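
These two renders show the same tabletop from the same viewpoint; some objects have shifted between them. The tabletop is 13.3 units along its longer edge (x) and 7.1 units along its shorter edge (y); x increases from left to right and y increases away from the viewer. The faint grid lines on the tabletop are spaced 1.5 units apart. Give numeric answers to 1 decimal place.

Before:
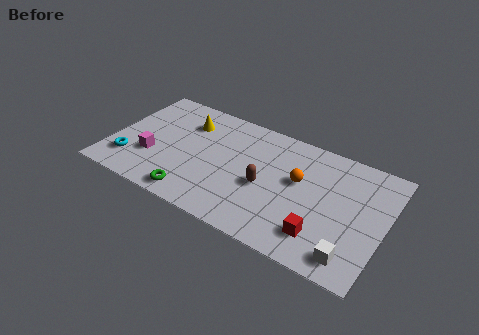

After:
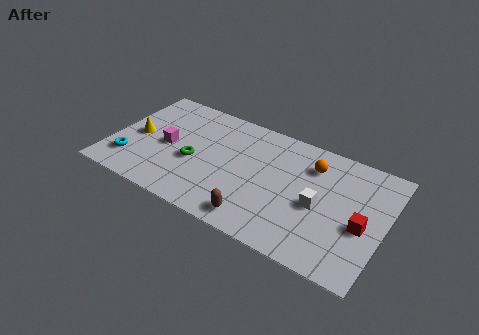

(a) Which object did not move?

the cyan torus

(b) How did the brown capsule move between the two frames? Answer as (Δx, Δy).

(-0.1, -2.1)

The brown capsule started near (7.6, 3.1) and ended near (7.5, 1.0).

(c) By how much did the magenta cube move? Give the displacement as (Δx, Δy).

(0.6, 1.0)

From the two frames, the magenta cube sits at roughly (2.1, 2.4) before and (2.7, 3.4) after.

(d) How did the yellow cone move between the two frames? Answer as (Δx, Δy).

(-2.2, -1.9)

From the two frames, the yellow cone sits at roughly (3.4, 5.3) before and (1.2, 3.4) after.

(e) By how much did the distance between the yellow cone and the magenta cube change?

-1.7

The distance was about 3.2 in the first image and 1.5 in the second, so they moved 1.7 units closer together.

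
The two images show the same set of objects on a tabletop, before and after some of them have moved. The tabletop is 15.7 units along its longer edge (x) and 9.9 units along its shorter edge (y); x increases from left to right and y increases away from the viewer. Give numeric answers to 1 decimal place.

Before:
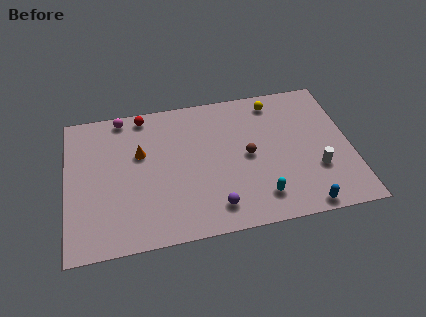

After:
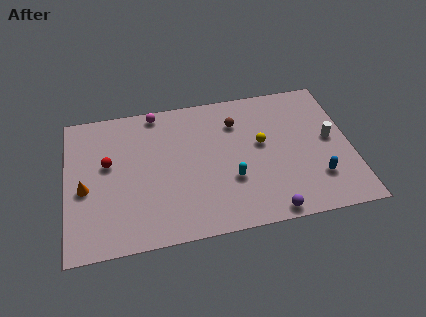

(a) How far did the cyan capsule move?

2.1

The cyan capsule was near (10.5, 1.9) before and (9.0, 3.4) after, so it travelled √(1.5² + 1.5²) ≈ 2.1 units.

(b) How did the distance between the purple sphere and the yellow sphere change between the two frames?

-2.9

Before: roughly 7.7 units apart; after: 4.8. That's 2.9 units closer together.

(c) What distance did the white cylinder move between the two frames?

2.2

The white cylinder moved from about (13.7, 3.2) to (14.6, 5.2), a distance of √(0.9² + 2.0²) ≈ 2.2.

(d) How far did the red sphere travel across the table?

3.7

The red sphere was near (4.4, 8.9) before and (2.3, 5.8) after, so it travelled √(2.1² + 3.1²) ≈ 3.7 units.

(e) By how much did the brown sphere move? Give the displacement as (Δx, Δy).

(-0.5, 2.5)

The brown sphere was at about (10.0, 4.9) and moved to about (9.5, 7.4).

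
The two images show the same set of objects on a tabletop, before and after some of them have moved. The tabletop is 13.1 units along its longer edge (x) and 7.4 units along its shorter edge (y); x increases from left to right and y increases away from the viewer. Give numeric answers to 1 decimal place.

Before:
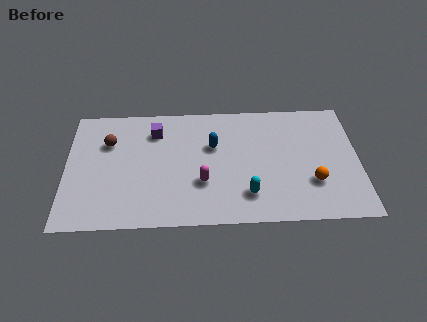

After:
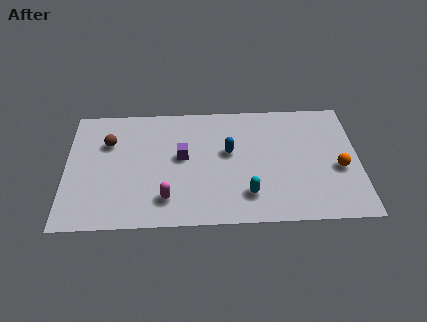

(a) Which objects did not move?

the cyan capsule and the brown sphere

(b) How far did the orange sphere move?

1.4

The orange sphere moved from about (11.0, 2.3) to (12.2, 3.1), a distance of √(1.2² + 0.8²) ≈ 1.4.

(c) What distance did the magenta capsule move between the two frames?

1.8

From (6.1, 2.5) to (4.5, 1.6), the magenta capsule covered √(1.6² + 0.9²) ≈ 1.8 units.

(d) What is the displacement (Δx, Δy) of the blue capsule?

(0.7, -0.4)

The blue capsule started near (6.6, 4.7) and ended near (7.3, 4.3).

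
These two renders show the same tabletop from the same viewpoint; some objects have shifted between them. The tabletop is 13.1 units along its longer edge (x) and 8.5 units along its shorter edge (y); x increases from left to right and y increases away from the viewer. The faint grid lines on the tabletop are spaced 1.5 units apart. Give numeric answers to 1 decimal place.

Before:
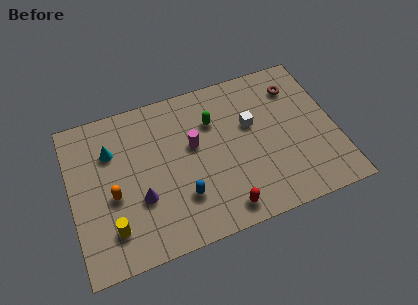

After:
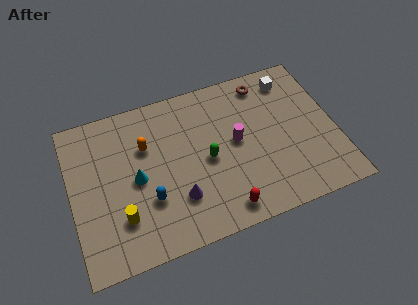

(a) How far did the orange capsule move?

2.8

The orange capsule was near (2.0, 3.6) before and (3.8, 5.7) after, so it travelled √(1.8² + 2.1²) ≈ 2.8 units.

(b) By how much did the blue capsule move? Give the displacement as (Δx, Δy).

(-1.6, 0.4)

From the two frames, the blue capsule sits at roughly (5.3, 2.4) before and (3.7, 2.8) after.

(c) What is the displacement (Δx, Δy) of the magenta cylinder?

(2.1, -0.5)

From the two frames, the magenta cylinder sits at roughly (6.1, 5.0) before and (8.2, 4.5) after.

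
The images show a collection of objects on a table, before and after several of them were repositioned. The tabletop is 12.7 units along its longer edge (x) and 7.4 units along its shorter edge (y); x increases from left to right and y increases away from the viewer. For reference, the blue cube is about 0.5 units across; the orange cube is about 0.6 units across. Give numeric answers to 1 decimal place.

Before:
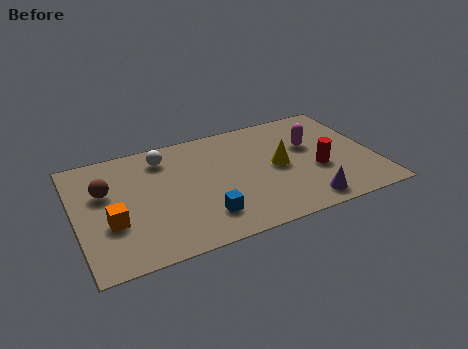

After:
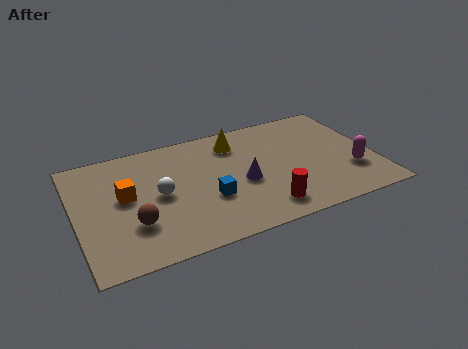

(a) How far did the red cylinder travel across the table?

3.0

The red cylinder moved from about (10.2, 2.9) to (7.7, 1.3), a distance of √(2.5² + 1.6²) ≈ 3.0.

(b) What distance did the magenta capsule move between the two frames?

2.7

The magenta capsule moved from about (10.1, 4.6) to (11.6, 2.3), a distance of √(1.5² + 2.3²) ≈ 2.7.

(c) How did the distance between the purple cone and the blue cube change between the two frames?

-2.7

They were about 4.3 units apart before and 1.6 after — 2.7 units closer together.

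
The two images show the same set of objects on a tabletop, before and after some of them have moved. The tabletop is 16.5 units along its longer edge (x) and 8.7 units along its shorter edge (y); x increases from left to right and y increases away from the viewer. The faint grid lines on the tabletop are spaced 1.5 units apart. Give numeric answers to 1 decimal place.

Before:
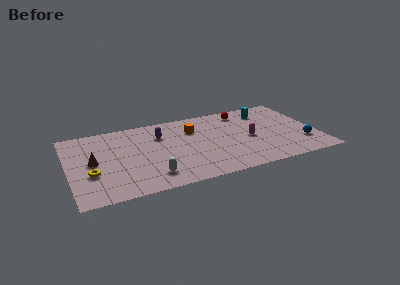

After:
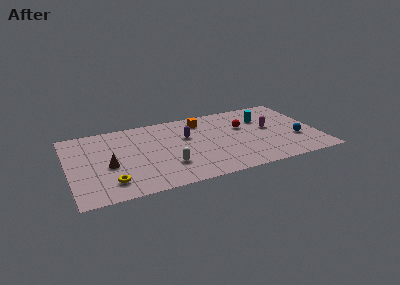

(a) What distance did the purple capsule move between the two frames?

1.8

The purple capsule moved from about (6.2, 6.2) to (7.9, 5.5), a distance of √(1.7² + 0.7²) ≈ 1.8.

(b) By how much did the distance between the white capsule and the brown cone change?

-0.5

They were about 4.5 units apart before and 4.0 after — 0.5 units closer together.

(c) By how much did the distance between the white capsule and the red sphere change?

-2.6

Before: roughly 8.7 units apart; after: 6.1. That's 2.6 units closer together.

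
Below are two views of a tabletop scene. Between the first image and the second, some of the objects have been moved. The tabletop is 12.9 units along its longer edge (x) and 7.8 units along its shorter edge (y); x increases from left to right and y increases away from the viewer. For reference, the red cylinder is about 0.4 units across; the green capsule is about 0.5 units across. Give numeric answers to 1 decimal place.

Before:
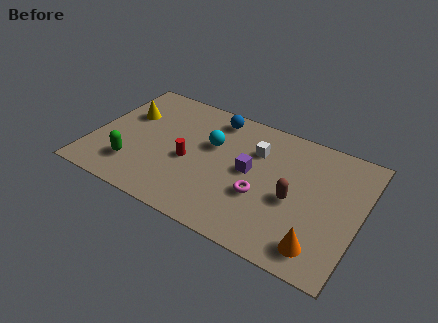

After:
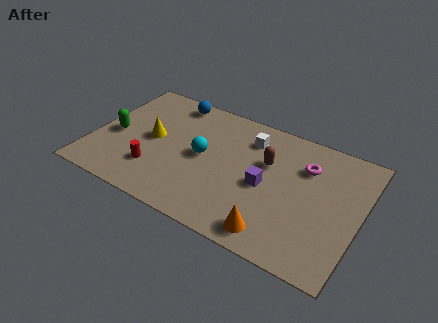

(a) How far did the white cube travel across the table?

0.7

The white cube was near (7.7, 5.5) before and (7.3, 6.1) after, so it travelled √(0.4² + 0.6²) ≈ 0.7 units.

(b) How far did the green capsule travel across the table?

2.0

The green capsule moved from about (2.2, 1.9) to (1.0, 3.5), a distance of √(1.2² + 1.6²) ≈ 2.0.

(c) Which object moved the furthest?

the magenta torus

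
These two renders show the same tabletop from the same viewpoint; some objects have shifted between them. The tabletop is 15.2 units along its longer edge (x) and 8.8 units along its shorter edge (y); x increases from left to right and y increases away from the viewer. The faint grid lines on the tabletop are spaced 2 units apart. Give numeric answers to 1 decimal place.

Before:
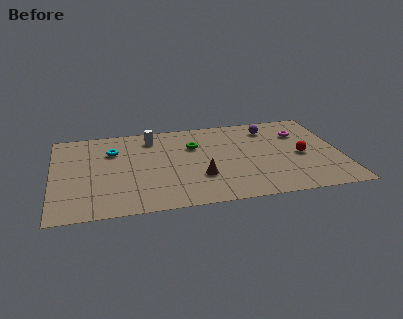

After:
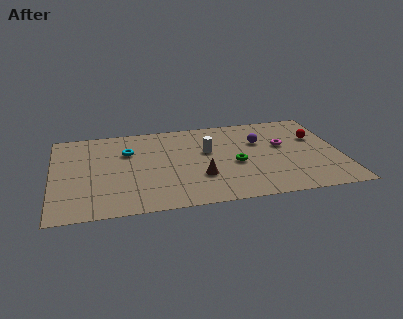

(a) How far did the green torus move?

3.0

The green torus was near (7.5, 6.0) before and (9.6, 3.8) after, so it travelled √(2.1² + 2.2²) ≈ 3.0 units.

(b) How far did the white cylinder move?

3.5

The white cylinder was near (5.3, 7.2) before and (8.2, 5.3) after, so it travelled √(2.9² + 1.9²) ≈ 3.5 units.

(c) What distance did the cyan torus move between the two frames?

0.8

From (3.2, 6.2) to (4.0, 6.0), the cyan torus covered √(0.8² + 0.2²) ≈ 0.8 units.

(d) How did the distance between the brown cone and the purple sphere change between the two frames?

-1.3

They were about 5.8 units apart before and 4.5 after — 1.3 units closer together.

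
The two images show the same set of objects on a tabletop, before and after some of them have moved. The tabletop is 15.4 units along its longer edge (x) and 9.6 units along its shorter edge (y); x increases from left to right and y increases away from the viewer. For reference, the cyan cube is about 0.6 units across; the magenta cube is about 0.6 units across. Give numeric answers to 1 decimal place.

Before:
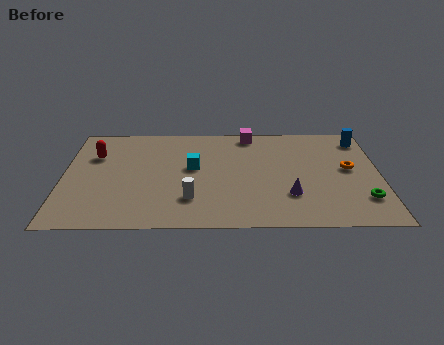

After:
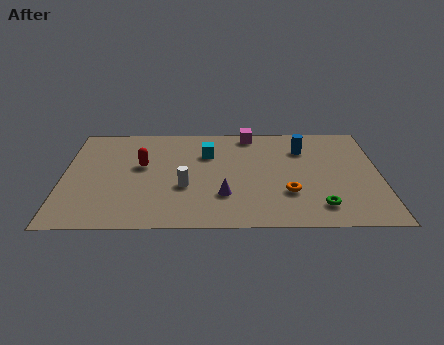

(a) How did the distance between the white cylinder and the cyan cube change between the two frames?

+0.4

Before: roughly 2.9 units apart; after: 3.3. That's 0.4 units further apart.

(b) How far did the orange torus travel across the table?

3.7

From (13.9, 5.2) to (10.9, 3.0), the orange torus covered √(3.0² + 2.2²) ≈ 3.7 units.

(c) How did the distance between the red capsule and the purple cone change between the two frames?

-5.3

They were about 10.2 units apart before and 4.9 after — 5.3 units closer together.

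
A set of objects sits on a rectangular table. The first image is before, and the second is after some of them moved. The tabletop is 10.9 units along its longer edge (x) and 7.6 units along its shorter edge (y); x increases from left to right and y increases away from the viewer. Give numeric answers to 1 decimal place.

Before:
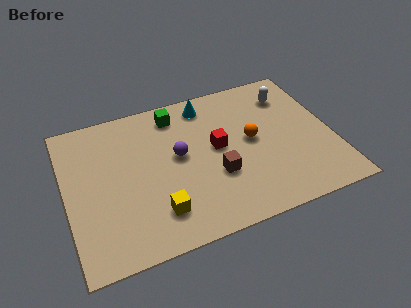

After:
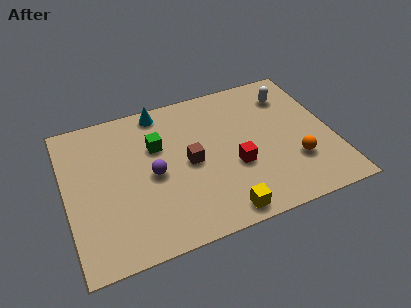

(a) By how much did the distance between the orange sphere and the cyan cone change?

+3.8

The distance was about 3.0 in the first image and 6.8 in the second, so they moved 3.8 units further apart.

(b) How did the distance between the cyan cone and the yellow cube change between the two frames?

+0.9

They were about 5.4 units apart before and 6.3 after — 0.9 units further apart.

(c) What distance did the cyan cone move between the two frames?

1.9

The cyan cone moved from about (6.0, 6.5) to (4.1, 6.8), a distance of √(1.9² + 0.3²) ≈ 1.9.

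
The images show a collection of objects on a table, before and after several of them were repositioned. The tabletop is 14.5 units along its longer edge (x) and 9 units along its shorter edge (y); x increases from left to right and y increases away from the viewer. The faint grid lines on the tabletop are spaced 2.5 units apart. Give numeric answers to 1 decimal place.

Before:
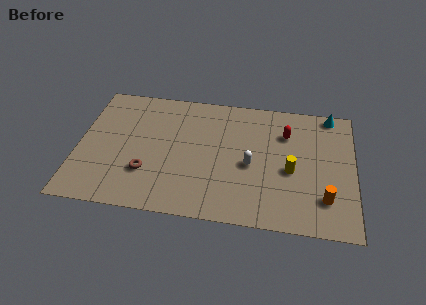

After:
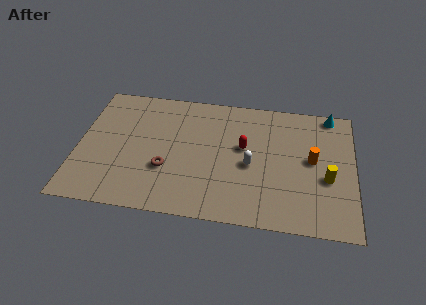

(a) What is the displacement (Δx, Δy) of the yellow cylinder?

(1.9, -0.3)

The yellow cylinder started near (11.2, 3.9) and ended near (13.1, 3.6).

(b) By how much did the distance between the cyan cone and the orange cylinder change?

-2.5

The distance was about 6.0 in the first image and 3.5 in the second, so they moved 2.5 units closer together.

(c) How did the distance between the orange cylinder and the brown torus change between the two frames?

-1.5

They were about 9.3 units apart before and 7.8 after — 1.5 units closer together.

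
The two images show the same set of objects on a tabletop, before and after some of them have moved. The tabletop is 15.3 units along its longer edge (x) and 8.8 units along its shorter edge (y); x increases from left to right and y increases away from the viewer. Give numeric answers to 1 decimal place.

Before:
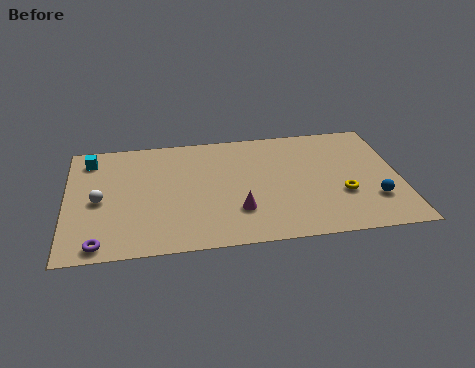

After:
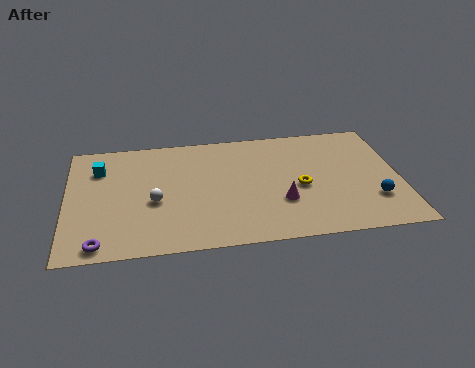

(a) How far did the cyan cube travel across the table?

0.9

The cyan cube was near (1.1, 7.3) before and (1.5, 6.5) after, so it travelled √(0.4² + 0.8²) ≈ 0.9 units.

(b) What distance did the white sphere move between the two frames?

2.5

From (1.5, 4.1) to (4.0, 3.7), the white sphere covered √(2.5² + 0.4²) ≈ 2.5 units.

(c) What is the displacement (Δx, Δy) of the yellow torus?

(-1.9, 0.8)

The yellow torus started near (12.6, 3.1) and ended near (10.7, 3.9).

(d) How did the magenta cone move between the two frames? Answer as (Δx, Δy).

(2.0, 0.4)

The magenta cone was at about (7.8, 2.5) and moved to about (9.8, 2.9).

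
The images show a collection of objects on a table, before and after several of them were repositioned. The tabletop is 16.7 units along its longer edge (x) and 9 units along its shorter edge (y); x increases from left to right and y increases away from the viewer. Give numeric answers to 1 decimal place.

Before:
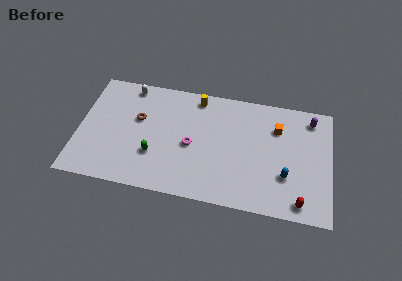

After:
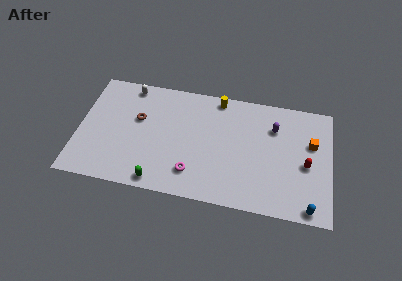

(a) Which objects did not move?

the white capsule and the brown torus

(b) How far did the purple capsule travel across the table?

2.6

From (15.3, 7.6) to (12.9, 6.5), the purple capsule covered √(2.4² + 1.1²) ≈ 2.6 units.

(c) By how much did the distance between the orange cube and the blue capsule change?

+1.2

The distance was about 3.7 in the first image and 4.9 in the second, so they moved 1.2 units further apart.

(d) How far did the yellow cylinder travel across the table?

1.4

The yellow cylinder moved from about (7.7, 7.9) to (9.1, 8.1), a distance of √(1.4² + 0.2²) ≈ 1.4.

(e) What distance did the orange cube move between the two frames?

2.4

The orange cube was near (13.1, 6.5) before and (15.4, 5.7) after, so it travelled √(2.3² + 0.8²) ≈ 2.4 units.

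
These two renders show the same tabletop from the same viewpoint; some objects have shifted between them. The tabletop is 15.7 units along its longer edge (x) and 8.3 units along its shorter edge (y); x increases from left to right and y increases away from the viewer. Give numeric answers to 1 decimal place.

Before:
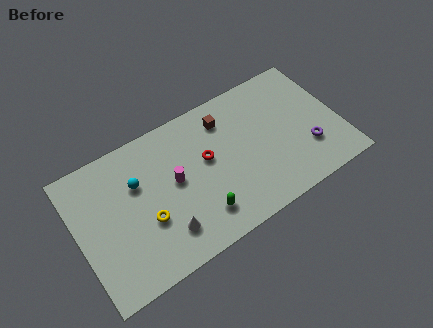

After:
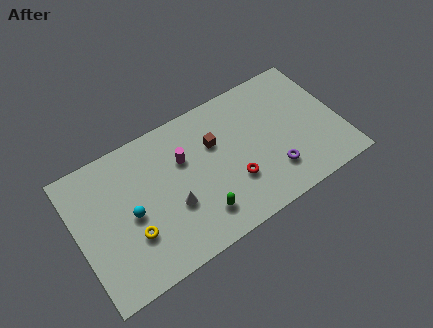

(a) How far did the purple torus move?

2.2

From (13.6, 2.5) to (11.4, 2.1), the purple torus covered √(2.2² + 0.4²) ≈ 2.2 units.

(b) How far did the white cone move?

1.4

The white cone was near (4.8, 1.9) before and (5.5, 3.1) after, so it travelled √(0.7² + 1.2²) ≈ 1.4 units.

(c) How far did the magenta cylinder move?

1.2

The magenta cylinder was near (5.8, 4.5) before and (6.5, 5.5) after, so it travelled √(0.7² + 1.0²) ≈ 1.2 units.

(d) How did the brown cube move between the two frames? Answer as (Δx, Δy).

(-0.8, -1.1)

From the two frames, the brown cube sits at roughly (9.2, 6.6) before and (8.4, 5.5) after.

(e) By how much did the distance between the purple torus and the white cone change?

-2.8

The distance was about 8.8 in the first image and 6.0 in the second, so they moved 2.8 units closer together.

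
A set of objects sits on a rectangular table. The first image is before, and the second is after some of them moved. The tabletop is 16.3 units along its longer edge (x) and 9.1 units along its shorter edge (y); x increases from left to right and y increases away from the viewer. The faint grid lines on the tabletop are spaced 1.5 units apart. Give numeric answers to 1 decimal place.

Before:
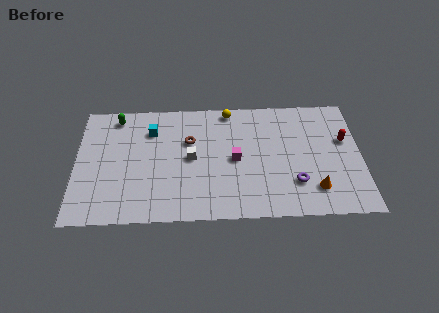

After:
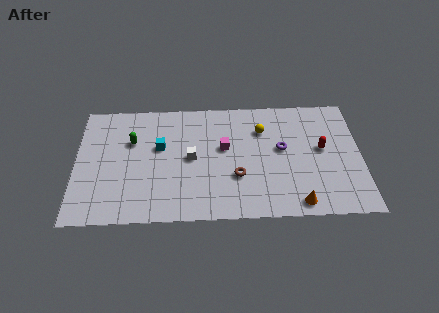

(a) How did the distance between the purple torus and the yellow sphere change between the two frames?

-4.9

Before: roughly 6.8 units apart; after: 1.9. That's 4.9 units closer together.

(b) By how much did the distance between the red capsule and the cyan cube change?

-1.9

They were about 11.2 units apart before and 9.3 after — 1.9 units closer together.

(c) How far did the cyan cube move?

1.4

From (4.3, 6.8) to (4.8, 5.5), the cyan cube covered √(0.5² + 1.3²) ≈ 1.4 units.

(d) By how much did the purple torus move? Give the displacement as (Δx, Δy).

(-0.7, 2.6)

The purple torus started near (12.5, 2.5) and ended near (11.8, 5.1).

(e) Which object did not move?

the white cube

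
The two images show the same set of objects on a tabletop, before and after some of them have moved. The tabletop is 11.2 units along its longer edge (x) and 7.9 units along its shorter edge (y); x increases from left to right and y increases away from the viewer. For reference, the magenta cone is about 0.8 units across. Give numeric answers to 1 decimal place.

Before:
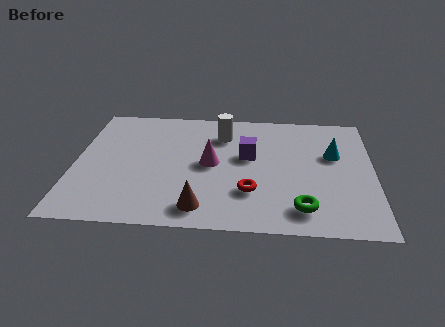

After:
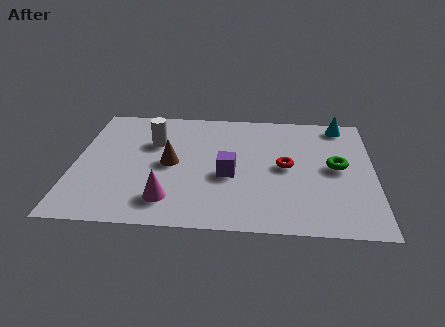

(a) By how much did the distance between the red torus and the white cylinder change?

+1.3

They were about 3.9 units apart before and 5.2 after — 1.3 units further apart.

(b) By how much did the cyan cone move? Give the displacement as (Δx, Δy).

(0.3, 2.1)

The cyan cone started near (9.7, 4.9) and ended near (10.0, 7.0).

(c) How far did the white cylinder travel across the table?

2.7

The white cylinder moved from about (5.5, 6.0) to (2.9, 5.3), a distance of √(2.6² + 0.7²) ≈ 2.7.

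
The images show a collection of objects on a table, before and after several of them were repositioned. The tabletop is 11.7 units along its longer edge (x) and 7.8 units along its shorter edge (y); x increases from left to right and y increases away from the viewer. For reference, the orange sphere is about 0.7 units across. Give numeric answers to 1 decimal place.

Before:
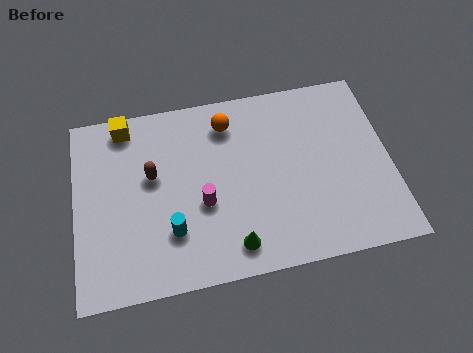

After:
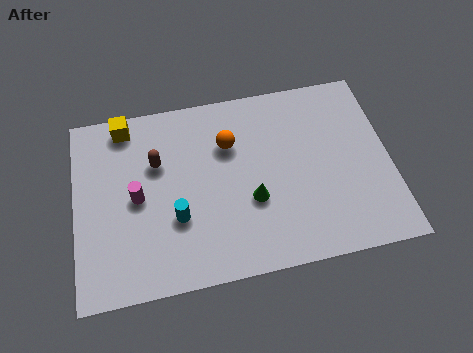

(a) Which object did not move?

the yellow cube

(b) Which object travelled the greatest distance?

the magenta cylinder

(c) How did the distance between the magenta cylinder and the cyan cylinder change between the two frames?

+0.3

Before: roughly 1.5 units apart; after: 1.8. That's 0.3 units further apart.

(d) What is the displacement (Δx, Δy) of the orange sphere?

(0.0, -0.9)

The orange sphere was at about (5.8, 6.3) and moved to about (5.8, 5.4).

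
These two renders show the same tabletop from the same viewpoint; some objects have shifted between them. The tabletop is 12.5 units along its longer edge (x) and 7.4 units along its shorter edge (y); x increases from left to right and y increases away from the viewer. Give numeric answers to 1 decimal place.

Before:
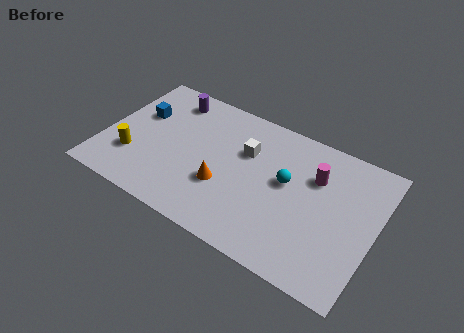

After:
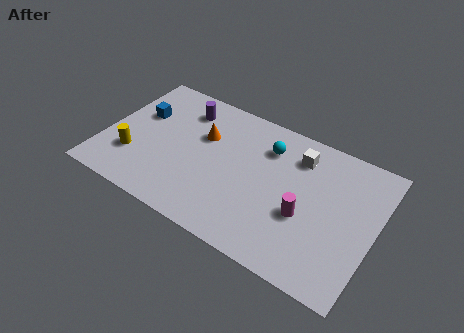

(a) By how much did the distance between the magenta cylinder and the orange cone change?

+0.7

Before: roughly 4.6 units apart; after: 5.3. That's 0.7 units further apart.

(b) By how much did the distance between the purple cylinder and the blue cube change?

+0.3

Before: roughly 1.9 units apart; after: 2.2. That's 0.3 units further apart.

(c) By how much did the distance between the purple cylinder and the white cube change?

+1.4

The distance was about 4.0 in the first image and 5.4 in the second, so they moved 1.4 units further apart.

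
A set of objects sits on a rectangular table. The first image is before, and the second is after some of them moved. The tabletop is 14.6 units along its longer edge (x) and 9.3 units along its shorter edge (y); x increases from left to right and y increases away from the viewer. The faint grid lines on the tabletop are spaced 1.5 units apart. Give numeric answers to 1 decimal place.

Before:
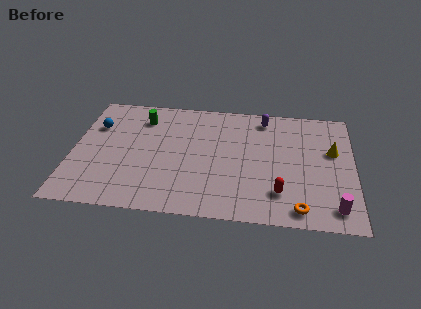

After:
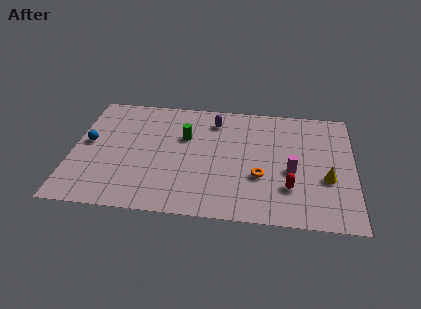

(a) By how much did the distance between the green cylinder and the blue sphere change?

+2.5

They were about 2.6 units apart before and 5.1 after — 2.5 units further apart.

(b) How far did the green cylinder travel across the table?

2.6

From (3.5, 7.3) to (5.8, 6.0), the green cylinder covered √(2.3² + 1.3²) ≈ 2.6 units.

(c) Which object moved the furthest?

the magenta cylinder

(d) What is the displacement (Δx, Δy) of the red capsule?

(0.5, 0.4)

The red capsule was at about (10.8, 2.2) and moved to about (11.3, 2.6).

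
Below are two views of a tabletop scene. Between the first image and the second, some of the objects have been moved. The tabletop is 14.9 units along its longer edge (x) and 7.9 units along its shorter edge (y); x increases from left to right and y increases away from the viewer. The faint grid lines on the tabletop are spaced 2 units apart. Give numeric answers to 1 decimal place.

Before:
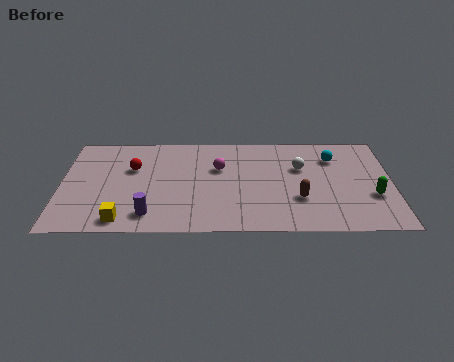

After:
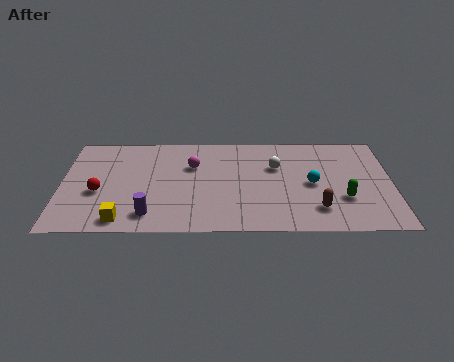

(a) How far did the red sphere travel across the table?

2.4

The red sphere moved from about (3.2, 5.1) to (1.7, 3.2), a distance of √(1.5² + 1.9²) ≈ 2.4.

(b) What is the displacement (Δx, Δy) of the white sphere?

(-1.1, 0.1)

The white sphere was at about (10.8, 5.1) and moved to about (9.7, 5.2).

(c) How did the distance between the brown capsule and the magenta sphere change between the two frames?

+2.2

The distance was about 4.4 in the first image and 6.6 in the second, so they moved 2.2 units further apart.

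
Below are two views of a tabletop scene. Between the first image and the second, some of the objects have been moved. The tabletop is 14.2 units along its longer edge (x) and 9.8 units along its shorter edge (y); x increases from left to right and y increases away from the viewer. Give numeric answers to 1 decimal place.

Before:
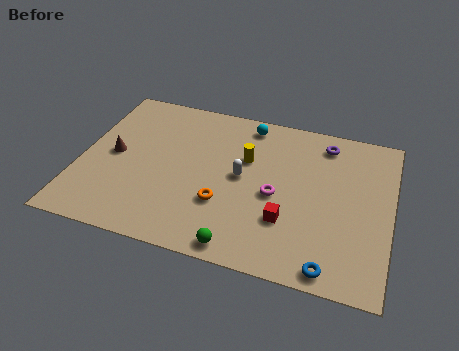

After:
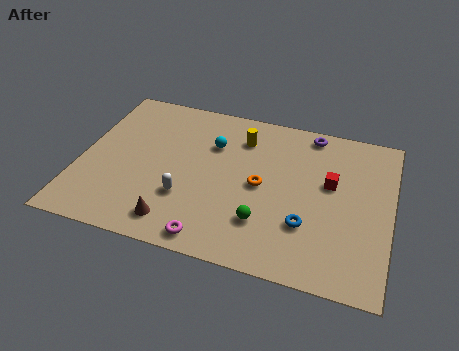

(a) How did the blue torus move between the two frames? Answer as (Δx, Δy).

(-1.2, 2.1)

The blue torus started near (11.7, 0.9) and ended near (10.5, 3.0).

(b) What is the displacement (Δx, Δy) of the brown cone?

(3.2, -3.4)

From the two frames, the brown cone sits at roughly (1.5, 4.9) before and (4.7, 1.5) after.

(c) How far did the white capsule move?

3.1

The white capsule moved from about (7.4, 5.1) to (5.0, 3.1), a distance of √(2.4² + 2.0²) ≈ 3.1.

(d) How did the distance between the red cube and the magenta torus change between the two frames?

+5.4

The distance was about 1.5 in the first image and 6.9 in the second, so they moved 5.4 units further apart.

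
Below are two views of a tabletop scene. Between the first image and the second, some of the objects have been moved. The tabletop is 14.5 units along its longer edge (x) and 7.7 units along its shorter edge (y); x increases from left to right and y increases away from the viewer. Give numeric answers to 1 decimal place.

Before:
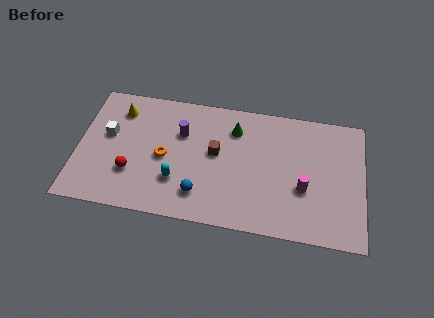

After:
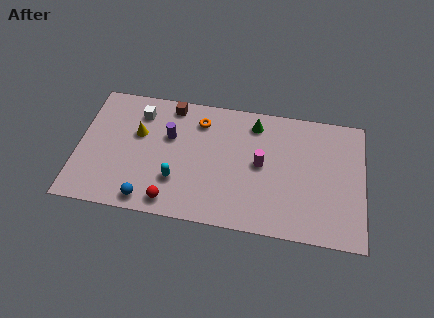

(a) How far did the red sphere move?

2.5

The red sphere was near (2.8, 2.4) before and (4.9, 1.0) after, so it travelled √(2.1² + 1.4²) ≈ 2.5 units.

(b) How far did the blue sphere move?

2.7

The blue sphere was near (6.3, 1.7) before and (3.7, 0.9) after, so it travelled √(2.6² + 0.8²) ≈ 2.7 units.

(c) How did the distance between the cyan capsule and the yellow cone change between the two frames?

-1.6

Before: roughly 4.9 units apart; after: 3.3. That's 1.6 units closer together.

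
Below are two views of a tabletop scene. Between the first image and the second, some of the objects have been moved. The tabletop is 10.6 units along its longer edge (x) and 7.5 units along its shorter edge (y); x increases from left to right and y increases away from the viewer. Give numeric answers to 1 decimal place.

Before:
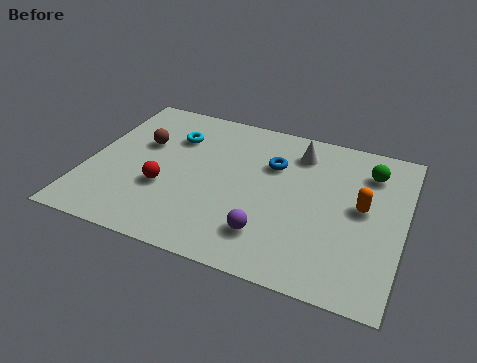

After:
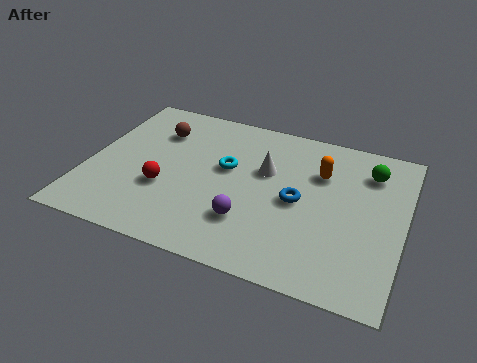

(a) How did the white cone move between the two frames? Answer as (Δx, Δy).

(-1.0, -1.3)

The white cone started near (6.9, 6.0) and ended near (5.9, 4.7).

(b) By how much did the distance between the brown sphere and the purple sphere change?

-0.6

They were about 5.5 units apart before and 4.9 after — 0.6 units closer together.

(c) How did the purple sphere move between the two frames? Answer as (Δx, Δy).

(-0.7, 0.4)

The purple sphere started near (6.3, 1.7) and ended near (5.6, 2.1).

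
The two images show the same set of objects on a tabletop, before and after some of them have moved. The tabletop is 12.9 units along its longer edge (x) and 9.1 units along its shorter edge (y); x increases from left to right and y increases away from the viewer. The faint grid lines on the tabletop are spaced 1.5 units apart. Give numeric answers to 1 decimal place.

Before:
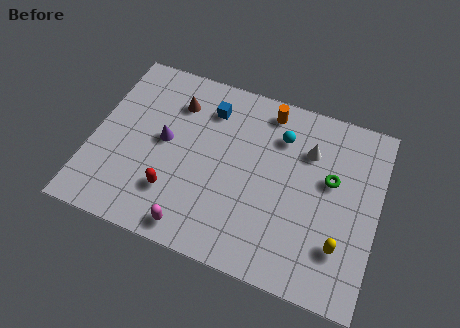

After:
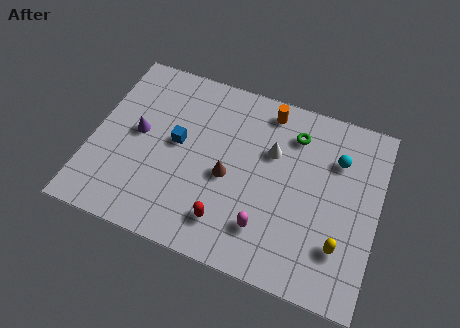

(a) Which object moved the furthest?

the brown cone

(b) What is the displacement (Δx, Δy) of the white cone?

(-1.6, -0.6)

The white cone was at about (9.6, 6.5) and moved to about (8.0, 5.9).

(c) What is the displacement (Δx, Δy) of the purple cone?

(-1.2, 0.0)

The purple cone was at about (3.2, 4.8) and moved to about (2.0, 4.8).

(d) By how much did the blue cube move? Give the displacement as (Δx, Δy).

(-1.2, -2.2)

The blue cube started near (5.0, 7.1) and ended near (3.8, 4.9).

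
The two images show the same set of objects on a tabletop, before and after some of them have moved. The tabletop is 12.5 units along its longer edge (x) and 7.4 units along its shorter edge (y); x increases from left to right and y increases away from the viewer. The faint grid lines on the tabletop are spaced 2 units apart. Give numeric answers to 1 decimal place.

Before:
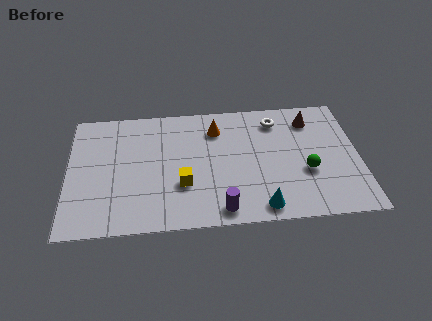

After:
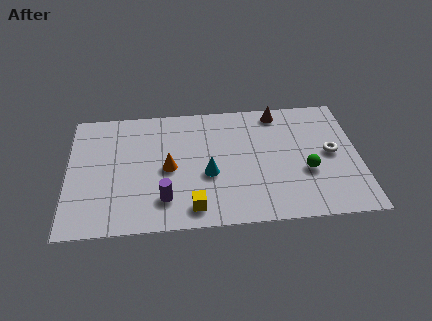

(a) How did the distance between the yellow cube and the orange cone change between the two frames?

-0.9

They were about 3.5 units apart before and 2.6 after — 0.9 units closer together.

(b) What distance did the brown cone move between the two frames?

1.5

The brown cone was near (10.5, 5.9) before and (9.1, 6.5) after, so it travelled √(1.4² + 0.6²) ≈ 1.5 units.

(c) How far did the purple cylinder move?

2.5

The purple cylinder moved from about (6.5, 0.9) to (4.1, 1.7), a distance of √(2.4² + 0.8²) ≈ 2.5.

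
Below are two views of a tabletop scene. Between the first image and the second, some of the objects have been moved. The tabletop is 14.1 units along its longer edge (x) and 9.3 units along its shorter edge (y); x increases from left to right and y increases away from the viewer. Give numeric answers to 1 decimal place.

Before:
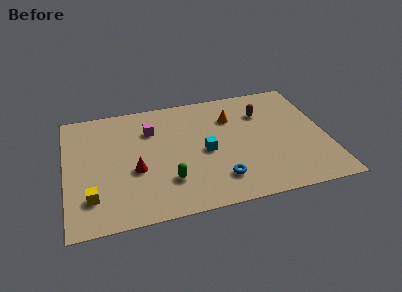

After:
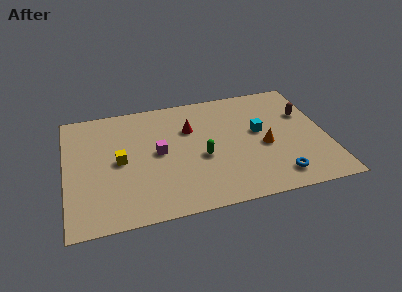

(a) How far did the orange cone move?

3.1

The orange cone was near (9.1, 6.7) before and (10.7, 4.0) after, so it travelled √(1.6² + 2.7²) ≈ 3.1 units.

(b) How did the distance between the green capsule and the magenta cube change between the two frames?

-1.8

They were about 4.3 units apart before and 2.5 after — 1.8 units closer together.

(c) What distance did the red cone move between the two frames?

4.0

The red cone moved from about (3.7, 3.7) to (6.8, 6.3), a distance of √(3.1² + 2.6²) ≈ 4.0.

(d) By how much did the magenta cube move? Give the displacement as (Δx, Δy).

(0.3, -1.9)

The magenta cube started near (4.7, 6.7) and ended near (5.0, 4.8).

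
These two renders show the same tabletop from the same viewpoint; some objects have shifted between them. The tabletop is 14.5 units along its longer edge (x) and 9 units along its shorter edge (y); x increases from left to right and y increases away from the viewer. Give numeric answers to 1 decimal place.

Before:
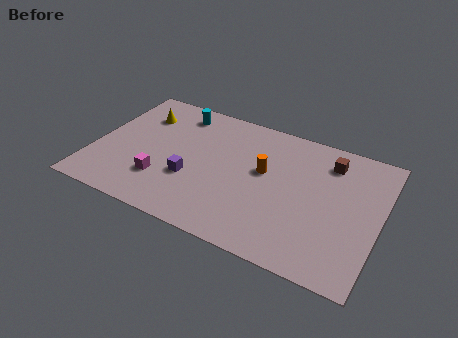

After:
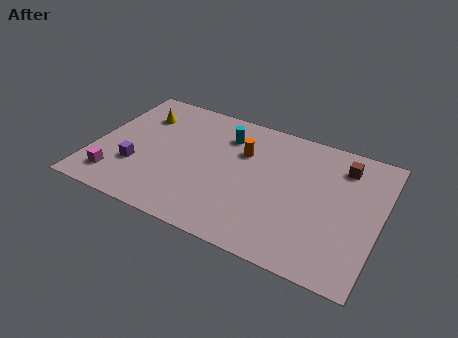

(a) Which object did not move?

the yellow cone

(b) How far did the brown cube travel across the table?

0.7

The brown cube was near (11.7, 7.2) before and (12.4, 7.2) after, so it travelled √(0.7² + 0.0²) ≈ 0.7 units.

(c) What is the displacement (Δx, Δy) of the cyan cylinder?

(2.6, -0.7)

The cyan cylinder was at about (3.8, 7.6) and moved to about (6.4, 6.9).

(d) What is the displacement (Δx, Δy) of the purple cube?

(-2.8, -0.3)

The purple cube was at about (5.1, 3.2) and moved to about (2.3, 2.9).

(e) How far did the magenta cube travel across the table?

2.4

From (3.7, 2.5) to (1.4, 1.7), the magenta cube covered √(2.3² + 0.8²) ≈ 2.4 units.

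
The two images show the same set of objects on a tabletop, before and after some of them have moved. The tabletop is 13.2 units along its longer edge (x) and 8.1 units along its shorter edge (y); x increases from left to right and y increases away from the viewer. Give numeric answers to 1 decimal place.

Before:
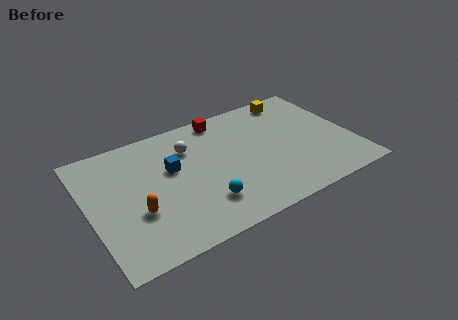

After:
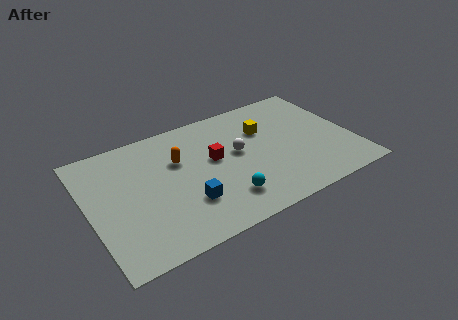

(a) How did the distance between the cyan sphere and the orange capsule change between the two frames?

+0.6

The distance was about 3.3 in the first image and 3.9 in the second, so they moved 0.6 units further apart.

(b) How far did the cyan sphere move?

1.0

The cyan sphere moved from about (5.4, 2.0) to (6.4, 1.8), a distance of √(1.0² + 0.2²) ≈ 1.0.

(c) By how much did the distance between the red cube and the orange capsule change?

-4.7

Before: roughly 6.5 units apart; after: 1.8. That's 4.7 units closer together.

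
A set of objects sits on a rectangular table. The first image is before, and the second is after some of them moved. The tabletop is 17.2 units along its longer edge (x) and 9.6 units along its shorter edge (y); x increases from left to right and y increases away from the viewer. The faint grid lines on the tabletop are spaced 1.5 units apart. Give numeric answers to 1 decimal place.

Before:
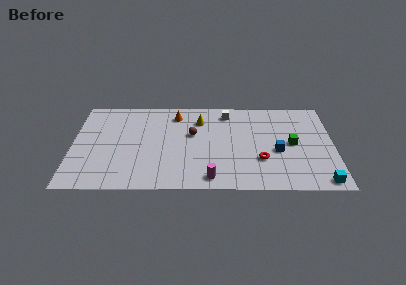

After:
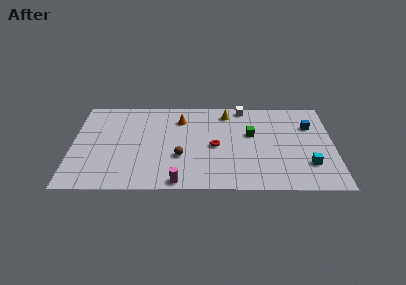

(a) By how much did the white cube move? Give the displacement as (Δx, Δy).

(1.1, 0.6)

From the two frames, the white cube sits at roughly (10.2, 8.1) before and (11.3, 8.7) after.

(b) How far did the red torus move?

3.3

The red torus was near (12.4, 3.1) before and (9.4, 4.5) after, so it travelled √(3.0² + 1.4²) ≈ 3.3 units.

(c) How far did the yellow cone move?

2.0

The yellow cone moved from about (8.4, 7.3) to (10.2, 8.1), a distance of √(1.8² + 0.8²) ≈ 2.0.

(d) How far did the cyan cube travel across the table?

1.9

The cyan cube moved from about (16.3, 0.9) to (15.5, 2.6), a distance of √(0.8² + 1.7²) ≈ 1.9.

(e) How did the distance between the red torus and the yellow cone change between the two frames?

-2.1

Before: roughly 5.8 units apart; after: 3.7. That's 2.1 units closer together.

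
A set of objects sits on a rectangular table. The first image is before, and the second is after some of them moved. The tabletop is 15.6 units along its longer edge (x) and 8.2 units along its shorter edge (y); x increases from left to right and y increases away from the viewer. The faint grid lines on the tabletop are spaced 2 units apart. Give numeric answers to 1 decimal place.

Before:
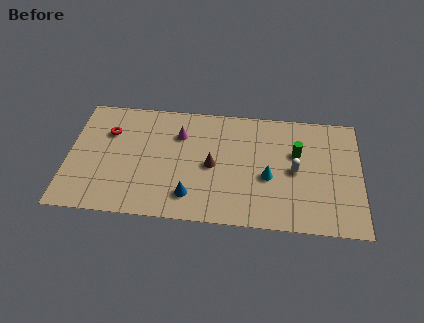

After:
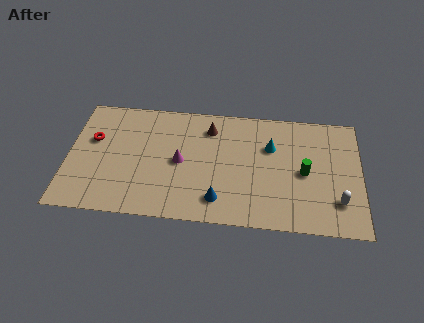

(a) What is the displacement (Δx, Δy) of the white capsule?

(2.3, -1.9)

The white capsule was at about (12.1, 4.0) and moved to about (14.4, 2.1).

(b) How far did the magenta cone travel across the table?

1.9

The magenta cone was near (5.9, 5.9) before and (6.0, 4.0) after, so it travelled √(0.1² + 1.9²) ≈ 1.9 units.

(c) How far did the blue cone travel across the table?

1.5

From (6.6, 1.7) to (8.1, 1.6), the blue cone covered √(1.5² + 0.1²) ≈ 1.5 units.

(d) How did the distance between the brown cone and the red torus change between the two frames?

+0.5

The distance was about 5.9 in the first image and 6.4 in the second, so they moved 0.5 units further apart.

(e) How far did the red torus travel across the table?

1.0

From (2.1, 5.7) to (1.3, 5.1), the red torus covered √(0.8² + 0.6²) ≈ 1.0 units.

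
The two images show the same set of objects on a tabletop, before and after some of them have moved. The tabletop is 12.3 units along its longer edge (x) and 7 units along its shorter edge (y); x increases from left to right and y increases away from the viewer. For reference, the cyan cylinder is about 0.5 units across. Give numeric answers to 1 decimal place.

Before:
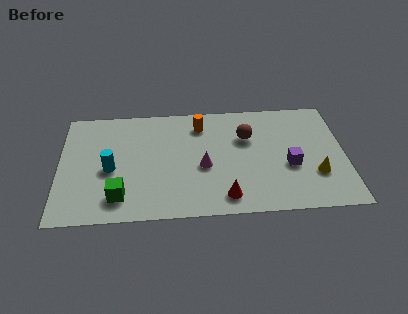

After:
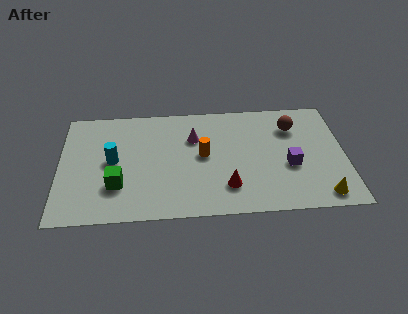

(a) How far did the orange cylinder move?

1.9

From (6.1, 5.6) to (6.2, 3.7), the orange cylinder covered √(0.1² + 1.9²) ≈ 1.9 units.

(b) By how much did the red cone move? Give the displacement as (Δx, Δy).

(0.1, 0.6)

The red cone was at about (7.1, 1.1) and moved to about (7.2, 1.7).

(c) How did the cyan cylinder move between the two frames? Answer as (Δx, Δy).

(0.1, 0.5)

From the two frames, the cyan cylinder sits at roughly (2.2, 3.1) before and (2.3, 3.6) after.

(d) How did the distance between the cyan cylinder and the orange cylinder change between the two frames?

-0.7

The distance was about 4.6 in the first image and 3.9 in the second, so they moved 0.7 units closer together.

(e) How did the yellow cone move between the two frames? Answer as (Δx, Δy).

(0.2, -1.3)

The yellow cone was at about (11.0, 2.2) and moved to about (11.2, 0.9).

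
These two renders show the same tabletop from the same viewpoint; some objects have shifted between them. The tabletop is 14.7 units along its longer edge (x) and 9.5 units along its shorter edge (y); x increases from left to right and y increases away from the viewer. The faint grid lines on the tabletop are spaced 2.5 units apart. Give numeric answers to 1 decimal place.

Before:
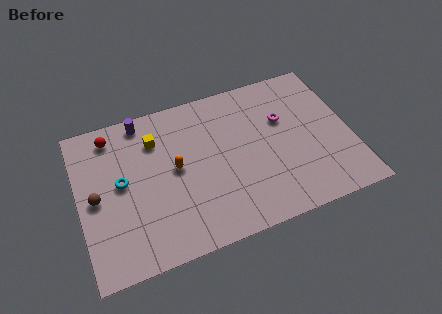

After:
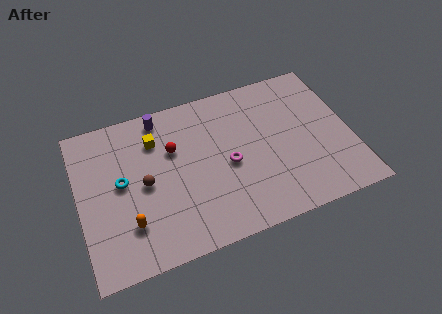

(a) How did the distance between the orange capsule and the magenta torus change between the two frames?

-0.3

They were about 6.1 units apart before and 5.8 after — 0.3 units closer together.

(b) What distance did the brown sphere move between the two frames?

2.6

From (0.9, 4.6) to (3.5, 4.6), the brown sphere covered √(2.6² + 0.0²) ≈ 2.6 units.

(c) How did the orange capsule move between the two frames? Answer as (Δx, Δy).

(-2.7, -2.5)

The orange capsule was at about (5.2, 5.0) and moved to about (2.5, 2.5).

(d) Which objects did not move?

the cyan torus and the yellow cube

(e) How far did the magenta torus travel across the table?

3.7

The magenta torus was near (11.2, 6.1) before and (8.0, 4.3) after, so it travelled √(3.2² + 1.8²) ≈ 3.7 units.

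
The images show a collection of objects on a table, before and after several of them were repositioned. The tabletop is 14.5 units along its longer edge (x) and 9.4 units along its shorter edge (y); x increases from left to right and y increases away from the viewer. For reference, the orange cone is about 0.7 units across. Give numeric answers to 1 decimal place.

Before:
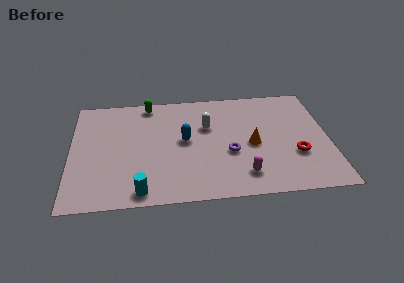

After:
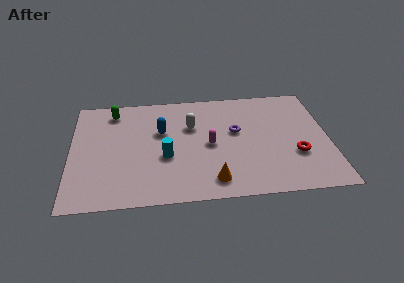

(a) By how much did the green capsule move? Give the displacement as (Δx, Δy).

(-2.0, -0.5)

From the two frames, the green capsule sits at roughly (4.4, 8.4) before and (2.4, 7.9) after.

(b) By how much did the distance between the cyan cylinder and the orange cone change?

-3.7

The distance was about 7.1 in the first image and 3.4 in the second, so they moved 3.7 units closer together.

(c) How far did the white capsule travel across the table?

0.9

The white capsule moved from about (7.7, 6.1) to (6.8, 6.2), a distance of √(0.9² + 0.1²) ≈ 0.9.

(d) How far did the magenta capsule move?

3.2

The magenta capsule was near (9.6, 1.8) before and (7.8, 4.5) after, so it travelled √(1.8² + 2.7²) ≈ 3.2 units.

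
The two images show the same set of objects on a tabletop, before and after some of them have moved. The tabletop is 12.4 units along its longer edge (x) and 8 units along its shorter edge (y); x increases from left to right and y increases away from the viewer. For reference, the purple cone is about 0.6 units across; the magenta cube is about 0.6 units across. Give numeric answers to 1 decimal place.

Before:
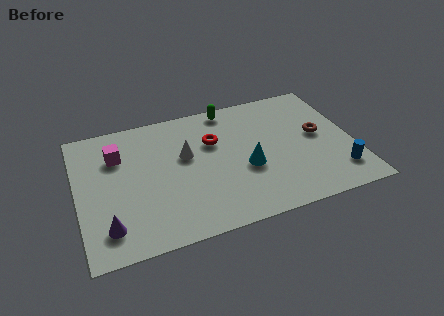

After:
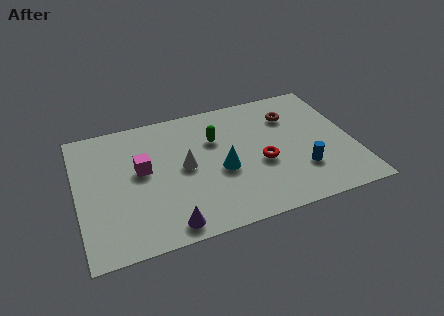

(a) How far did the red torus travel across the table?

2.8

From (6.2, 5.3) to (8.2, 3.3), the red torus covered √(2.0² + 2.0²) ≈ 2.8 units.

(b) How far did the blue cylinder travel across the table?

1.7

From (11.5, 1.7) to (9.9, 2.3), the blue cylinder covered √(1.6² + 0.6²) ≈ 1.7 units.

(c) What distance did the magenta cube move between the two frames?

1.6

The magenta cube was near (1.9, 5.7) before and (2.9, 4.5) after, so it travelled √(1.0² + 1.2²) ≈ 1.6 units.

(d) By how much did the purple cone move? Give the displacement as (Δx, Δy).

(2.6, -0.7)

The purple cone was at about (1.2, 1.6) and moved to about (3.8, 0.9).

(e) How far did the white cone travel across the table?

0.7

From (4.9, 4.8) to (4.8, 4.1), the white cone covered √(0.1² + 0.7²) ≈ 0.7 units.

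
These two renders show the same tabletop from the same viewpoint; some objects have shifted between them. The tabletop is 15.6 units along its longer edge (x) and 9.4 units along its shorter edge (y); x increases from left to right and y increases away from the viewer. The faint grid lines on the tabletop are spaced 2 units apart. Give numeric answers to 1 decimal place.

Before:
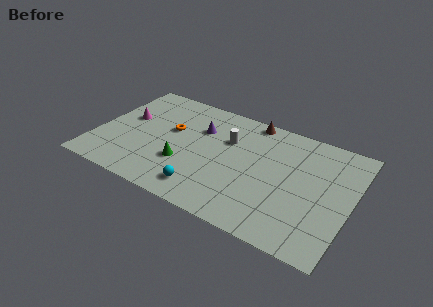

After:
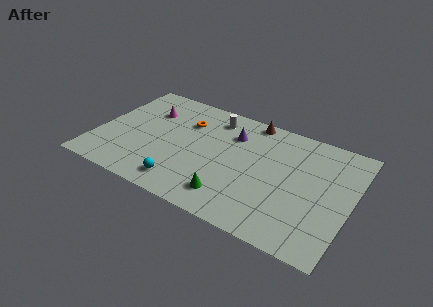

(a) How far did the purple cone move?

2.0

From (6.1, 6.5) to (8.1, 6.9), the purple cone covered √(2.0² + 0.4²) ≈ 2.0 units.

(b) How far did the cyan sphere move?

1.3

From (7.1, 1.6) to (5.8, 1.5), the cyan sphere covered √(1.3² + 0.1²) ≈ 1.3 units.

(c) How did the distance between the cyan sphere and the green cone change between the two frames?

+0.8

The distance was about 2.1 in the first image and 2.9 in the second, so they moved 0.8 units further apart.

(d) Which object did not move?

the brown cone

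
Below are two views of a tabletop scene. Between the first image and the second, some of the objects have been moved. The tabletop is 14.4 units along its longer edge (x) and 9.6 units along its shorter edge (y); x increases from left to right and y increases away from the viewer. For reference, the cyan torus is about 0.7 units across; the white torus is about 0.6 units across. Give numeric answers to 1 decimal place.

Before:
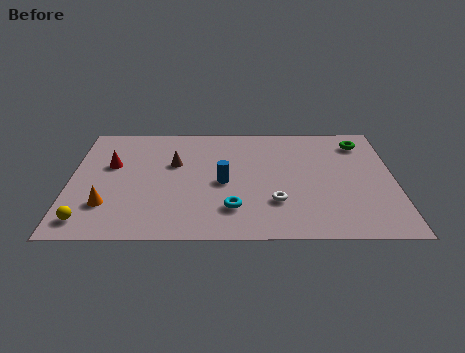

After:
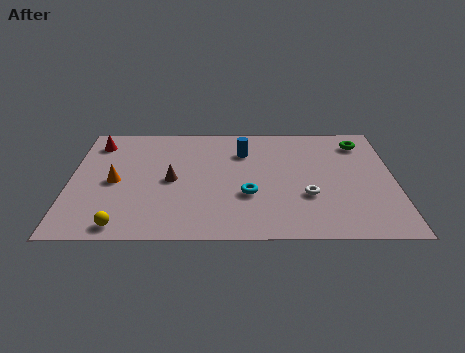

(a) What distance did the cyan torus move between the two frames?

1.3

From (7.2, 2.3) to (7.9, 3.4), the cyan torus covered √(0.7² + 1.1²) ≈ 1.3 units.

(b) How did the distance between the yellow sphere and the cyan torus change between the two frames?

-0.4

They were about 6.4 units apart before and 6.0 after — 0.4 units closer together.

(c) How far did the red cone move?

2.0

The red cone was near (1.8, 5.9) before and (1.1, 7.8) after, so it travelled √(0.7² + 1.9²) ≈ 2.0 units.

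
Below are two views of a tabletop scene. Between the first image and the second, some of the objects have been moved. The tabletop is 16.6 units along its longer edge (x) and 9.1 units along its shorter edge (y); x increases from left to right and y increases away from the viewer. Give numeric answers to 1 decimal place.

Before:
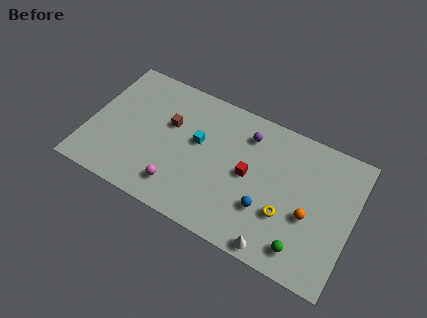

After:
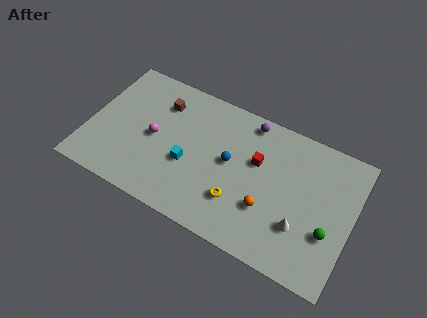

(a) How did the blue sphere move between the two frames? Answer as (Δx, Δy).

(-2.5, 2.0)

From the two frames, the blue sphere sits at roughly (11.4, 2.9) before and (8.9, 4.9) after.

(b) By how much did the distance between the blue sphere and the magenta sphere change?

-0.7

The distance was about 5.5 in the first image and 4.8 in the second, so they moved 0.7 units closer together.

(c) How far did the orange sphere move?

2.6

From (14.0, 3.7) to (11.5, 3.0), the orange sphere covered √(2.5² + 0.7²) ≈ 2.6 units.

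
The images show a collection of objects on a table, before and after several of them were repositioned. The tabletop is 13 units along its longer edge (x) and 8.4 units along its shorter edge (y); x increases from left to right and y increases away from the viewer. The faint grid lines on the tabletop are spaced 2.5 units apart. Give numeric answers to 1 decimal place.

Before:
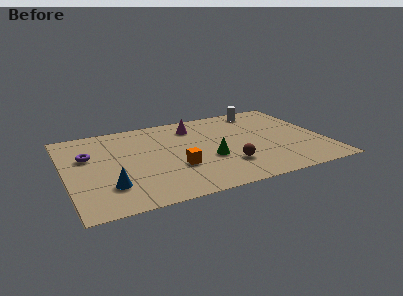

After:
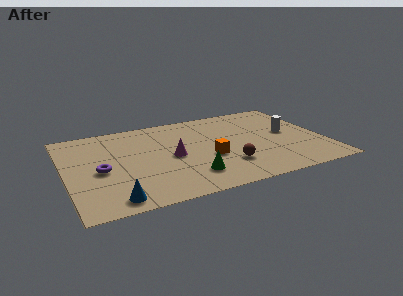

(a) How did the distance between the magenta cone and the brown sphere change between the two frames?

-1.5

They were about 4.6 units apart before and 3.1 after — 1.5 units closer together.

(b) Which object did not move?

the brown sphere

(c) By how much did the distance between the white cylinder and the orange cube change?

-2.2

The distance was about 6.6 in the first image and 4.4 in the second, so they moved 2.2 units closer together.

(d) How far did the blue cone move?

1.2

The blue cone was near (2.0, 2.2) before and (2.1, 1.0) after, so it travelled √(0.1² + 1.2²) ≈ 1.2 units.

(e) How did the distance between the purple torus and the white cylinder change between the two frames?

+0.3

They were about 9.3 units apart before and 9.6 after — 0.3 units further apart.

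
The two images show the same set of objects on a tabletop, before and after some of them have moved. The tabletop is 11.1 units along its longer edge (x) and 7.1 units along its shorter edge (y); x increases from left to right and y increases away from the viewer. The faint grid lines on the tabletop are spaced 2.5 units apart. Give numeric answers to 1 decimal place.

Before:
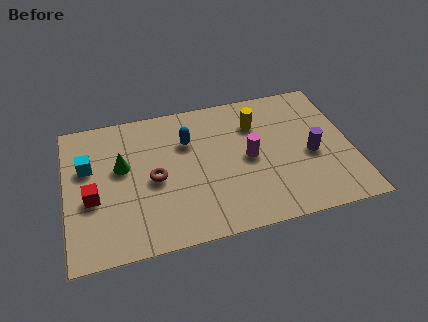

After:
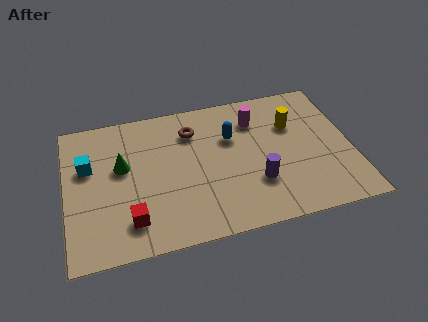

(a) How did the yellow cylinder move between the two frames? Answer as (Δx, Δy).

(1.4, -0.4)

From the two frames, the yellow cylinder sits at roughly (7.5, 5.2) before and (8.9, 4.8) after.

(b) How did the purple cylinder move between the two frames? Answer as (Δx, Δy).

(-2.2, -0.9)

From the two frames, the purple cylinder sits at roughly (9.5, 3.1) before and (7.3, 2.2) after.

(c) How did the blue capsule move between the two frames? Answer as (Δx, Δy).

(1.7, -0.2)

From the two frames, the blue capsule sits at roughly (4.8, 4.9) before and (6.5, 4.7) after.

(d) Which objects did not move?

the cyan cube and the green cone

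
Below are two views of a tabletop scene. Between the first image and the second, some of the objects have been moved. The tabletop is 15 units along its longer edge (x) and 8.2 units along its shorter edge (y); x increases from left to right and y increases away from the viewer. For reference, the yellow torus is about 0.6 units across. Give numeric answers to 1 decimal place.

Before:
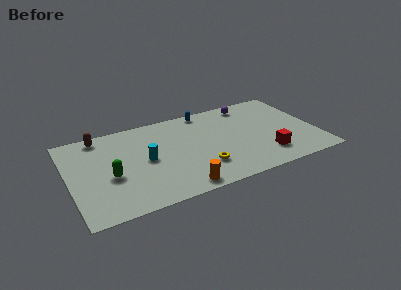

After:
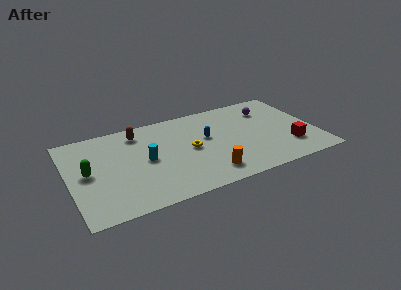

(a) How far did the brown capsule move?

2.4

From (2.1, 7.3) to (4.4, 6.8), the brown capsule covered √(2.3² + 0.5²) ≈ 2.4 units.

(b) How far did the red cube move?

1.5

The red cube moved from about (11.7, 1.9) to (13.2, 2.2), a distance of √(1.5² + 0.3²) ≈ 1.5.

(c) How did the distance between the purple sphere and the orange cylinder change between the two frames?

-1.6

The distance was about 8.0 in the first image and 6.4 in the second, so they moved 1.6 units closer together.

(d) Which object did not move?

the cyan cylinder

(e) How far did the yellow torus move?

2.0

From (7.8, 2.2) to (7.3, 4.1), the yellow torus covered √(0.5² + 1.9²) ≈ 2.0 units.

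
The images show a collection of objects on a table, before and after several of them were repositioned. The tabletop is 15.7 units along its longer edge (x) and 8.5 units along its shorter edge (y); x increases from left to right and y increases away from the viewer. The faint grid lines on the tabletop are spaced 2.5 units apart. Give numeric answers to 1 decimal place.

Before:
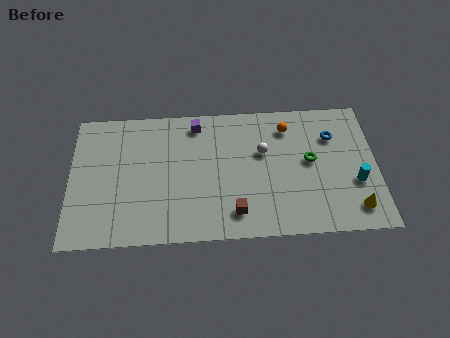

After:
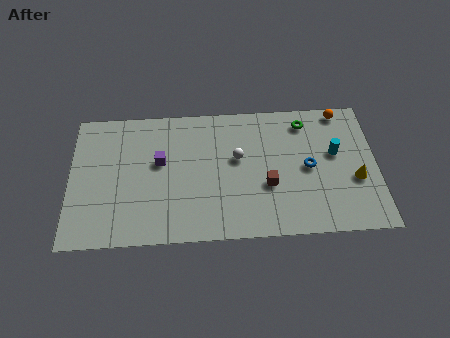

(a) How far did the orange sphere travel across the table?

2.9

From (11.2, 6.8) to (14.0, 7.7), the orange sphere covered √(2.8² + 0.9²) ≈ 2.9 units.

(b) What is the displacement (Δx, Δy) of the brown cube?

(1.7, 1.6)

The brown cube was at about (8.4, 1.6) and moved to about (10.1, 3.2).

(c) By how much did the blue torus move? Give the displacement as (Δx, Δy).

(-1.3, -1.9)

The blue torus started near (13.5, 6.1) and ended near (12.2, 4.2).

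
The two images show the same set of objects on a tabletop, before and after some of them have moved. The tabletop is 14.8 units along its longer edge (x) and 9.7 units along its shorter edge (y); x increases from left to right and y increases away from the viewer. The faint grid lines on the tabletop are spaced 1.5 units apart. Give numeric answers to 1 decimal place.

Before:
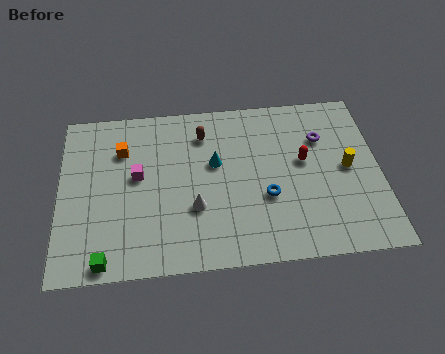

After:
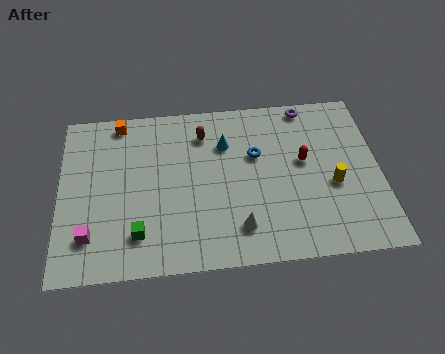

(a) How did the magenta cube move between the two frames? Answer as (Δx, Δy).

(-2.2, -3.2)

The magenta cube started near (3.6, 5.4) and ended near (1.4, 2.2).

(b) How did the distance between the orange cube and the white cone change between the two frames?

+3.6

Before: roughly 5.0 units apart; after: 8.6. That's 3.6 units further apart.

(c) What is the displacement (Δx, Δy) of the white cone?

(2.0, -1.3)

The white cone started near (6.2, 3.3) and ended near (8.2, 2.0).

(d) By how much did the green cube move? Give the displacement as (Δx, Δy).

(1.5, 1.3)

The green cube started near (2.1, 0.8) and ended near (3.6, 2.1).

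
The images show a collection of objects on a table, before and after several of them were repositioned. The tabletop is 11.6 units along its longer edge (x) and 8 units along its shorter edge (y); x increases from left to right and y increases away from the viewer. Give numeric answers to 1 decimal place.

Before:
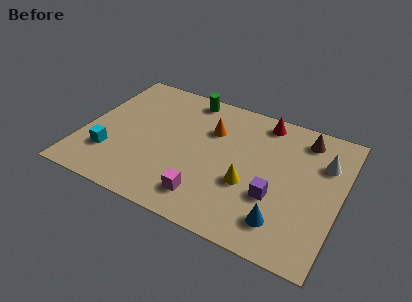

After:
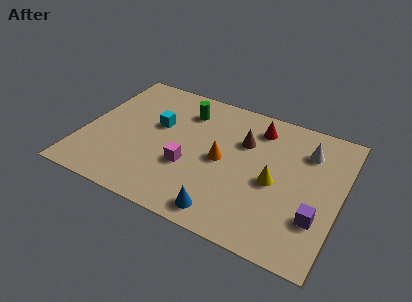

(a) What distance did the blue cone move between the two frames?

2.6

From (9.3, 1.6) to (6.8, 1.0), the blue cone covered √(2.5² + 0.6²) ≈ 2.6 units.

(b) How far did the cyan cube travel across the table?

3.2

The cyan cube was near (1.4, 2.2) before and (3.2, 4.8) after, so it travelled √(1.8² + 2.6²) ≈ 3.2 units.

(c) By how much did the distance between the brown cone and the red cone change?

-0.7

The distance was about 1.9 in the first image and 1.2 in the second, so they moved 0.7 units closer together.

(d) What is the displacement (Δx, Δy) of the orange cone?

(0.7, -1.6)

From the two frames, the orange cone sits at roughly (5.6, 5.5) before and (6.3, 3.9) after.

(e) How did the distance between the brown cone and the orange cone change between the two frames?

-2.6

Before: roughly 4.3 units apart; after: 1.7. That's 2.6 units closer together.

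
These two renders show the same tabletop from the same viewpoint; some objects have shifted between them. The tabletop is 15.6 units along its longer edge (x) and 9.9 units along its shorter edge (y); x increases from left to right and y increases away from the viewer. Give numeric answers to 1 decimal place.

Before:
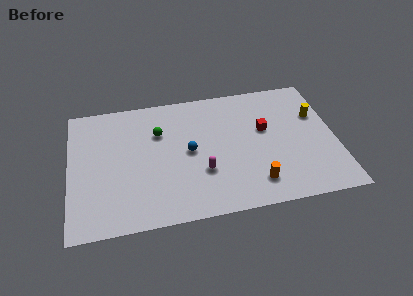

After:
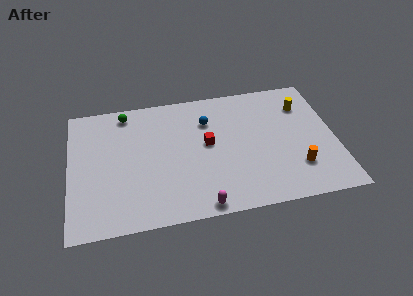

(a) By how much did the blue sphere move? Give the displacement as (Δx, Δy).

(1.2, 2.2)

The blue sphere started near (7.0, 5.0) and ended near (8.2, 7.2).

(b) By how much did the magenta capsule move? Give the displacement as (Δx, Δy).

(-0.2, -2.5)

The magenta capsule started near (7.7, 3.3) and ended near (7.5, 0.8).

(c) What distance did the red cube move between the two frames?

3.4

From (11.5, 5.9) to (8.1, 5.4), the red cube covered √(3.4² + 0.5²) ≈ 3.4 units.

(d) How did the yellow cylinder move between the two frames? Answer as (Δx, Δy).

(-0.7, 0.9)

From the two frames, the yellow cylinder sits at roughly (14.6, 6.5) before and (13.9, 7.4) after.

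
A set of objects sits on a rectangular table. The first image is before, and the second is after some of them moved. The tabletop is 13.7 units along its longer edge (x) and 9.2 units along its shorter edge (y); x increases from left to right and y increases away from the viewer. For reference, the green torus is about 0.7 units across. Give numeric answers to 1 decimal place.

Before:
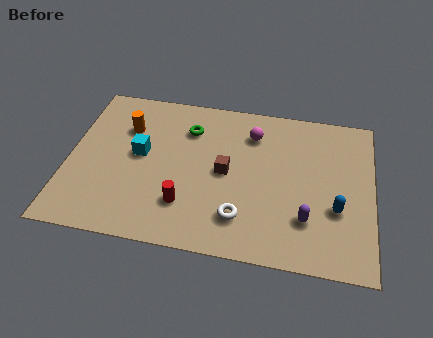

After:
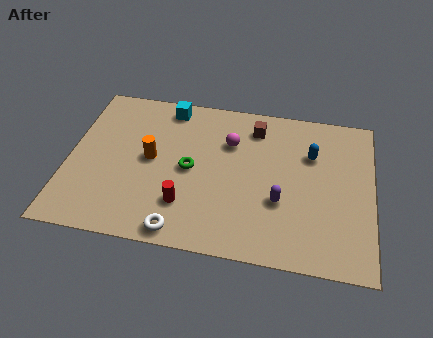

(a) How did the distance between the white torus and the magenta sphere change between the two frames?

+0.8

They were about 5.0 units apart before and 5.8 after — 0.8 units further apart.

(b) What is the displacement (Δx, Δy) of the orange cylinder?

(1.2, -1.7)

The orange cylinder was at about (2.5, 6.5) and moved to about (3.7, 4.8).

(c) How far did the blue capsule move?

3.2

The blue capsule was near (12.1, 3.3) before and (10.9, 6.3) after, so it travelled √(1.2² + 3.0²) ≈ 3.2 units.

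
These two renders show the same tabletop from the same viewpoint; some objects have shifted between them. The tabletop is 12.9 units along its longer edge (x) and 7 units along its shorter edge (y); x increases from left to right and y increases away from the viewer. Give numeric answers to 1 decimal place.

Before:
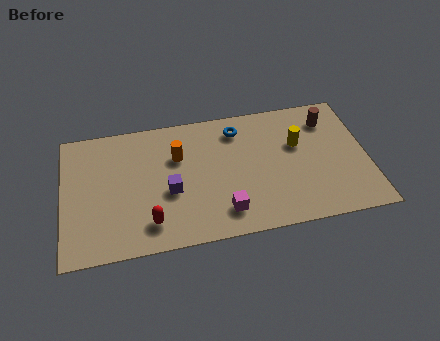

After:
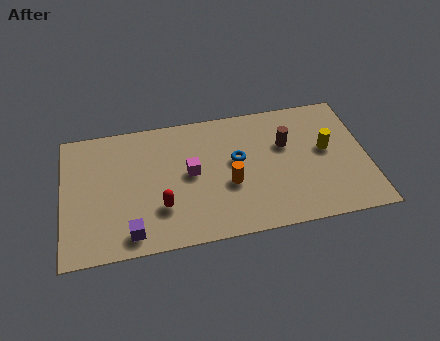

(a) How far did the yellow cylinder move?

1.3

The yellow cylinder was near (10.0, 4.4) before and (11.2, 3.9) after, so it travelled √(1.2² + 0.5²) ≈ 1.3 units.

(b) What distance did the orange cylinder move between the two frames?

2.8

The orange cylinder moved from about (4.9, 4.7) to (7.0, 2.8), a distance of √(2.1² + 1.9²) ≈ 2.8.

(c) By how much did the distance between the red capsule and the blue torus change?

-2.0

They were about 5.8 units apart before and 3.8 after — 2.0 units closer together.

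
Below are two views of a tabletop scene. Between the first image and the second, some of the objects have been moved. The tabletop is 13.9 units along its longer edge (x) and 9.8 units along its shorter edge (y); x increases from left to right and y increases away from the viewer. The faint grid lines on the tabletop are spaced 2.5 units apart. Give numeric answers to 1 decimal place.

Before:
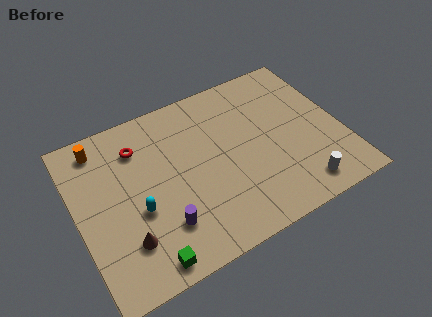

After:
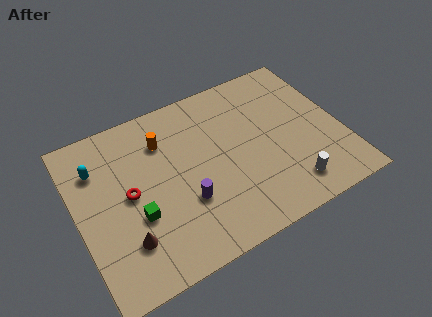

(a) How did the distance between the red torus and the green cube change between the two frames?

-5.1

The distance was about 6.5 in the first image and 1.4 in the second, so they moved 5.1 units closer together.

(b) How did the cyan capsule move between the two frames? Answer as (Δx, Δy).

(-1.7, 3.3)

The cyan capsule started near (3.0, 3.9) and ended near (1.3, 7.2).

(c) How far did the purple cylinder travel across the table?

1.5

From (4.1, 2.5) to (5.4, 3.3), the purple cylinder covered √(1.3² + 0.8²) ≈ 1.5 units.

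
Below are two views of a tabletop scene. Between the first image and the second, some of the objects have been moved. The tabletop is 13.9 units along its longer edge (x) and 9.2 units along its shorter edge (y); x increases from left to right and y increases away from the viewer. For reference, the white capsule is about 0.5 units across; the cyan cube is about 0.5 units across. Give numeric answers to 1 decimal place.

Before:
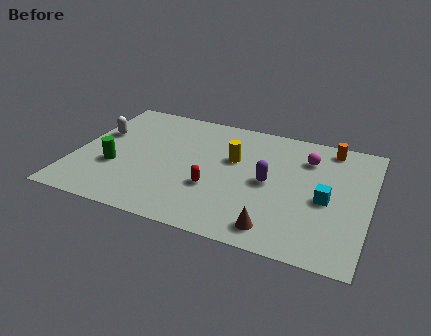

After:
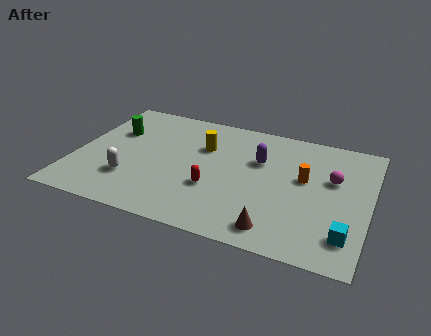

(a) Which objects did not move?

the red capsule and the brown cone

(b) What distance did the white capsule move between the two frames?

3.6

The white capsule moved from about (0.9, 5.7) to (2.8, 2.6), a distance of √(1.9² + 3.1²) ≈ 3.6.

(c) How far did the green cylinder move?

2.8

From (2.0, 3.3) to (1.6, 6.1), the green cylinder covered √(0.4² + 2.8²) ≈ 2.8 units.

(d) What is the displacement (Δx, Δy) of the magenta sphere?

(1.3, -1.2)

The magenta sphere was at about (10.8, 6.9) and moved to about (12.1, 5.7).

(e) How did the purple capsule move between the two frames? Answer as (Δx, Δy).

(-0.6, 1.5)

The purple capsule started near (9.2, 4.5) and ended near (8.6, 6.0).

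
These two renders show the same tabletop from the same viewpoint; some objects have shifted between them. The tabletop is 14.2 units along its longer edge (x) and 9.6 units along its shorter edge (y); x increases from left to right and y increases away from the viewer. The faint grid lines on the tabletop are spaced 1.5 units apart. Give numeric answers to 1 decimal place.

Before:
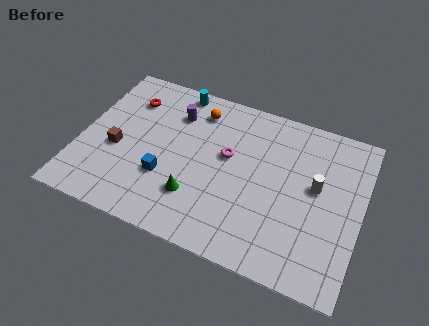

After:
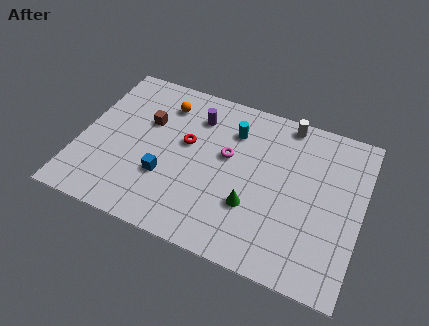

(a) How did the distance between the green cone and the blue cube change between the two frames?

+2.7

They were about 1.7 units apart before and 4.4 after — 2.7 units further apart.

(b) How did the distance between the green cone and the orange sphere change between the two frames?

+1.5

They were about 5.2 units apart before and 6.7 after — 1.5 units further apart.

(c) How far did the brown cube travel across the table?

2.6

The brown cube was near (1.9, 4.0) before and (3.2, 6.2) after, so it travelled √(1.3² + 2.2²) ≈ 2.6 units.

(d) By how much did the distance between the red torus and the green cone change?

-1.8

Before: roughly 6.2 units apart; after: 4.4. That's 1.8 units closer together.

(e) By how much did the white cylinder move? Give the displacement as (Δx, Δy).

(-1.8, 3.3)

From the two frames, the white cylinder sits at roughly (11.9, 5.4) before and (10.1, 8.7) after.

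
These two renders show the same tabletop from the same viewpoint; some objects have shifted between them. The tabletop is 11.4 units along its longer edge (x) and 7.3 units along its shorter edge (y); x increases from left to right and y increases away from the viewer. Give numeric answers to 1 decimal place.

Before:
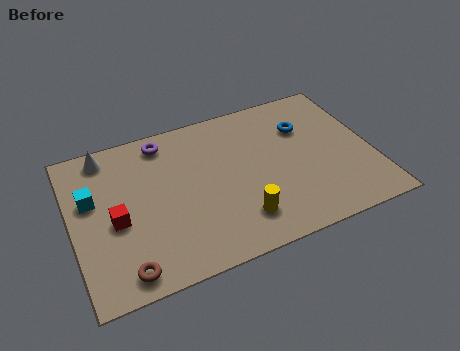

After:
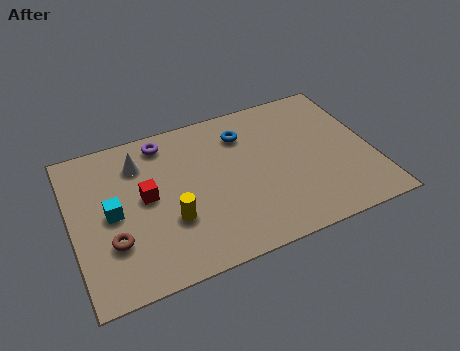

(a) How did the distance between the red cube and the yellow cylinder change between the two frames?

-3.2

The distance was about 4.8 in the first image and 1.6 in the second, so they moved 3.2 units closer together.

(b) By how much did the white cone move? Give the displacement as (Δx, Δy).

(1.2, -0.8)

The white cone was at about (1.5, 6.4) and moved to about (2.7, 5.6).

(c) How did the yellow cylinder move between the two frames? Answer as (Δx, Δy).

(-2.5, 0.9)

The yellow cylinder started near (6.1, 1.6) and ended near (3.6, 2.5).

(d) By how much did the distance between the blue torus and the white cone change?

-3.6

Before: roughly 7.6 units apart; after: 4.0. That's 3.6 units closer together.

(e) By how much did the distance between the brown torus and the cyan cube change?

-2.4

They were about 3.7 units apart before and 1.3 after — 2.4 units closer together.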